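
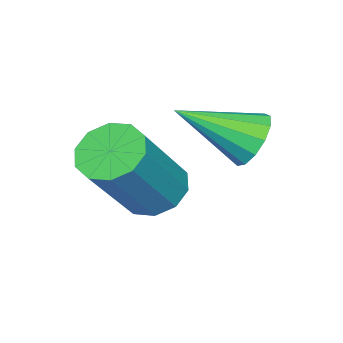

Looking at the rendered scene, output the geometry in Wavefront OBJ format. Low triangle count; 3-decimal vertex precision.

v -2.174 1.406 -2.934
v -1.816 0.953 -3.254
v -0.689 0.821 -1.806
v -1.046 1.274 -1.486
v -1.662 1.32 -3.341
v -0.534 1.188 -1.893
v -1.702 1.72 -3.273
v -0.575 1.588 -1.825
v -1.923 2 -3.075
v -0.795 1.868 -1.627
v -2.24 2.053 -2.823
v -1.112 1.921 -1.376
v -2.531 1.859 -2.614
v -1.404 1.727 -1.166
v -2.686 1.492 -2.527
v -1.558 1.36 -1.079
v -2.645 1.092 -2.595
v -1.518 0.96 -1.147
v -2.425 0.812 -2.793
v -1.297 0.68 -1.345
v -2.108 0.759 -3.044
v -0.98 0.627 -1.597
v -2.737 2.998 -1.546
v -2.386 2.907 -2.025
v -2.023 1.902 -0.814
v -2.229 3.138 -1.833
v -2.233 3.324 -1.551
v -2.398 3.406 -1.267
v -2.67 3.359 -1.072
v -2.963 3.198 -1.028
v -3.185 2.973 -1.148
v -3.265 2.756 -1.395
v -3.177 2.616 -1.69
v -2.95 2.597 -1.939
v -2.655 2.706 -2.064
f 2 1 5
f 2 5 3
f 3 5 6
f 3 6 4
f 5 1 7
f 5 7 6
f 6 7 8
f 6 8 4
f 7 1 9
f 7 9 8
f 8 9 10
f 8 10 4
f 9 1 11
f 9 11 10
f 10 11 12
f 10 12 4
f 11 1 13
f 11 13 12
f 12 13 14
f 12 14 4
f 13 1 15
f 13 15 14
f 14 15 16
f 14 16 4
f 15 1 17
f 15 17 16
f 16 17 18
f 16 18 4
f 17 1 19
f 17 19 18
f 18 19 20
f 18 20 4
f 19 1 21
f 19 21 20
f 20 21 22
f 20 22 4
f 21 1 2
f 21 2 22
f 22 2 3
f 22 3 4
f 24 23 26
f 24 26 25
f 26 23 27
f 26 27 25
f 27 23 28
f 27 28 25
f 28 23 29
f 28 29 25
f 29 23 30
f 29 30 25
f 30 23 31
f 30 31 25
f 31 23 32
f 31 32 25
f 32 23 33
f 32 33 25
f 33 23 34
f 33 34 25
f 34 23 35
f 34 35 25
f 35 23 24
f 35 24 25



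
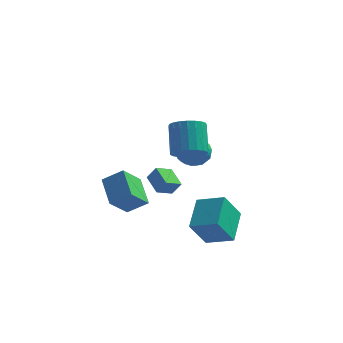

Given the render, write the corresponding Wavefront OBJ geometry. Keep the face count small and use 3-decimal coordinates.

v -0.438 4.087 -0.059
v 0.199 4.338 0.683
v 0.721 3.162 -0.743
v 1.358 3.413 -0.001
v 0.564 2.822 0.195
v -0.153 3.394 0.617
v 1.073 4.106 -0.677
v 0.356 4.678 -0.255
v 1.133 4.35 0.3
v 0.818 3.556 0.839
v 0.102 3.944 -0.899
v -0.213 3.15 -0.36
v -0.222 4.294 0.372
v 1.142 3.206 -0.432
v 0.674 2.859 -0.317
v 1.049 3.007 0.119
v -0.428 3.739 0.334
v -0.054 3.886 0.769
v 0.161 2.996 0.483
v 0.974 3.614 -0.829
v 1.348 3.761 -0.394
v -0.129 4.493 -0.179
v 0.246 4.641 0.257
v 0.759 4.504 -0.543
v 0.702 4.448 0.583
v 1.384 3.904 0.181
v 1.216 4.312 -0.216
v 0.795 4.648 0.032
v 0.517 3.982 0.9
v 1.199 3.438 0.498
v 0.731 3.091 0.613
v 0.31 3.427 0.862
v 1.066 3.989 0.675
v -0.279 4.062 -0.558
v 0.403 3.518 -0.96
v 0.61 4.073 -0.922
v 0.189 4.409 -0.673
v -0.464 3.596 -0.241
v 0.218 3.052 -0.643
v 0.125 2.852 -0.092
v -0.296 3.188 0.156
v -0.146 3.511 -0.735
v 1.611 -0.642 1.978
v 2.411 -0.884 2.408
v 1.97 0.22 3.851
v 1.169 0.462 3.422
v 2.521 -0.571 2.202
v 2.08 0.533 3.645
v 2.473 -0.27 1.957
v 2.032 0.834 3.401
v 2.277 -0.033 1.716
v 1.836 1.071 3.159
v 1.965 0.098 1.52
v 1.524 1.202 2.964
v 1.592 0.101 1.404
v 1.151 1.206 2.847
v 1.222 -0.024 1.386
v 0.781 1.081 2.83
v 0.92 -0.256 1.472
v 0.479 0.849 2.915
v 0.736 -0.555 1.644
v 0.295 0.55 3.087
v 0.704 -0.869 1.875
v 0.263 0.236 3.318
v 0.829 -1.144 2.123
v 0.388 -0.039 3.566
v 1.088 -1.332 2.347
v 0.647 -0.227 3.79
v 1.439 -1.401 2.506
v 0.997 -0.296 3.949
v 1.818 -1.338 2.575
v 1.377 -0.234 4.018
v 2.162 -1.156 2.54
v 1.721 -0.051 3.983
v 0.272 0.754 -1.675
v -0.285 -0.015 -1.301
v -0.53 1.595 -1.138
v -1.087 0.826 -0.765
v 0.767 0.754 -0.935
v 0.21 -0.015 -0.562
v -0.035 1.595 -0.399
v -0.592 0.826 -0.025
v 3.228 -1.15 -2.411
v 3.06 0.607 -1.429
v 1.734 -1.016 -2.906
v 1.566 0.741 -1.923
v 3.814 -0.241 -3.937
v 3.646 1.516 -2.954
v 2.32 -0.107 -4.431
v 2.152 1.65 -3.449
v -3.425 0.617 -1.195
v -2.346 0.829 -0.466
v -2.905 1.76 -2.296
v -1.826 1.972 -1.567
v -2.534 -0.692 -2.133
v -1.455 -0.48 -1.404
v -2.014 0.451 -3.234
v -0.935 0.663 -2.505
f 1 38 17
f 38 12 41
f 17 41 6
f 38 41 17
f 1 17 13
f 17 6 18
f 13 18 2
f 17 18 13
f 1 13 22
f 13 2 23
f 22 23 8
f 13 23 22
f 1 22 34
f 22 8 37
f 34 37 11
f 22 37 34
f 1 34 38
f 34 11 42
f 38 42 12
f 34 42 38
f 2 18 29
f 18 6 32
f 29 32 10
f 18 32 29
f 6 41 19
f 41 12 40
f 19 40 5
f 41 40 19
f 12 42 39
f 42 11 35
f 39 35 3
f 42 35 39
f 11 37 36
f 37 8 24
f 36 24 7
f 37 24 36
f 8 23 28
f 23 2 25
f 28 25 9
f 23 25 28
f 4 30 16
f 30 10 31
f 16 31 5
f 30 31 16
f 4 16 14
f 16 5 15
f 14 15 3
f 16 15 14
f 4 14 21
f 14 3 20
f 21 20 7
f 14 20 21
f 4 21 26
f 21 7 27
f 26 27 9
f 21 27 26
f 4 26 30
f 26 9 33
f 30 33 10
f 26 33 30
f 5 31 19
f 31 10 32
f 19 32 6
f 31 32 19
f 3 15 39
f 15 5 40
f 39 40 12
f 15 40 39
f 7 20 36
f 20 3 35
f 36 35 11
f 20 35 36
f 9 27 28
f 27 7 24
f 28 24 8
f 27 24 28
f 10 33 29
f 33 9 25
f 29 25 2
f 33 25 29
f 44 43 47
f 44 47 45
f 45 47 48
f 45 48 46
f 47 43 49
f 47 49 48
f 48 49 50
f 48 50 46
f 49 43 51
f 49 51 50
f 50 51 52
f 50 52 46
f 51 43 53
f 51 53 52
f 52 53 54
f 52 54 46
f 53 43 55
f 53 55 54
f 54 55 56
f 54 56 46
f 55 43 57
f 55 57 56
f 56 57 58
f 56 58 46
f 57 43 59
f 57 59 58
f 58 59 60
f 58 60 46
f 59 43 61
f 59 61 60
f 60 61 62
f 60 62 46
f 61 43 63
f 61 63 62
f 62 63 64
f 62 64 46
f 63 43 65
f 63 65 64
f 64 65 66
f 64 66 46
f 65 43 67
f 65 67 66
f 66 67 68
f 66 68 46
f 67 43 69
f 67 69 68
f 68 69 70
f 68 70 46
f 69 43 71
f 69 71 70
f 70 71 72
f 70 72 46
f 71 43 73
f 71 73 72
f 72 73 74
f 72 74 46
f 73 43 44
f 73 44 74
f 74 44 45
f 74 45 46
f 76 78 75
f 79 76 75
f 75 78 77
f 77 79 75
f 76 82 78
f 80 76 79
f 80 82 76
f 78 82 77
f 81 79 77
f 77 82 81
f 81 80 79
f 82 80 81
f 84 86 83
f 87 84 83
f 83 86 85
f 85 87 83
f 84 90 86
f 88 84 87
f 88 90 84
f 86 90 85
f 89 87 85
f 85 90 89
f 89 88 87
f 90 88 89
f 92 94 91
f 95 92 91
f 91 94 93
f 93 95 91
f 92 98 94
f 96 92 95
f 96 98 92
f 94 98 93
f 97 95 93
f 93 98 97
f 97 96 95
f 98 96 97



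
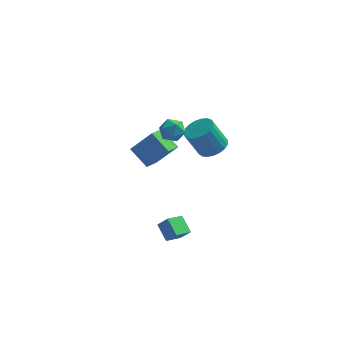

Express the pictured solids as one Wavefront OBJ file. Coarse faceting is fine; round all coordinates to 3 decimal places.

v -0.504 1.627 1.064
v 0.277 1.451 1.452
v -0.495 1.356 2.964
v -1.276 1.533 2.576
v 0.265 1.821 1.469
v -0.507 1.726 2.981
v 0.119 2.157 1.416
v -0.653 2.062 2.927
v -0.134 2.401 1.302
v -0.906 2.306 2.813
v -0.451 2.512 1.147
v -1.223 2.417 2.658
v -0.778 2.47 0.977
v -1.55 2.375 2.489
v -1.057 2.282 0.823
v -1.829 2.187 2.335
v -1.24 1.981 0.71
v -2.012 1.886 2.222
v -1.296 1.619 0.659
v -2.068 1.524 2.171
v -1.216 1.258 0.678
v -1.988 1.163 2.189
v -1.012 0.961 0.763
v -1.784 0.867 2.275
v -0.72 0.78 0.901
v -1.492 0.685 2.412
v -0.391 0.745 1.066
v -1.163 0.65 2.578
v -0.082 0.862 1.232
v -0.854 0.767 2.744
v 0.155 1.112 1.368
v -0.617 1.017 2.88
v -3.204 0.301 3.442
v -2.776 0.442 4.076
v -2.204 -0.222 2.884
v -1.776 -0.081 3.518
v -2.344 -0.613 3.542
v -2.962 -0.289 3.887
v -2.018 0.509 3.073
v -2.636 0.833 3.418
v -2.043 0.571 3.848
v -2.244 -0.123 4.138
v -2.736 0.343 2.822
v -2.937 -0.351 3.112
v -3.188 -0.741 -3.767
v -2.632 -0.874 -3.085
v -2.51 0.056 -4.165
v -1.954 -0.077 -3.483
v -2.626 -1.523 -4.377
v -2.07 -1.656 -3.695
v -1.948 -0.726 -4.775
v -1.392 -0.859 -4.093
v -4.099 1.841 -1.207
v -5.092 2.577 -0.411
v -3.702 2.834 -1.63
v -4.694 3.57 -0.833
v -2.926 1.95 0.153
v -3.918 2.686 0.95
v -2.528 2.943 -0.269
v -3.521 3.679 0.527
f 2 1 5
f 2 5 3
f 3 5 6
f 3 6 4
f 5 1 7
f 5 7 6
f 6 7 8
f 6 8 4
f 7 1 9
f 7 9 8
f 8 9 10
f 8 10 4
f 9 1 11
f 9 11 10
f 10 11 12
f 10 12 4
f 11 1 13
f 11 13 12
f 12 13 14
f 12 14 4
f 13 1 15
f 13 15 14
f 14 15 16
f 14 16 4
f 15 1 17
f 15 17 16
f 16 17 18
f 16 18 4
f 17 1 19
f 17 19 18
f 18 19 20
f 18 20 4
f 19 1 21
f 19 21 20
f 20 21 22
f 20 22 4
f 21 1 23
f 21 23 22
f 22 23 24
f 22 24 4
f 23 1 25
f 23 25 24
f 24 25 26
f 24 26 4
f 25 1 27
f 25 27 26
f 26 27 28
f 26 28 4
f 27 1 29
f 27 29 28
f 28 29 30
f 28 30 4
f 29 1 31
f 29 31 30
f 30 31 32
f 30 32 4
f 31 1 2
f 31 2 32
f 32 2 3
f 32 3 4
f 33 44 38
f 33 38 34
f 33 34 40
f 33 40 43
f 33 43 44
f 34 38 42
f 38 44 37
f 44 43 35
f 43 40 39
f 40 34 41
f 36 42 37
f 36 37 35
f 36 35 39
f 36 39 41
f 36 41 42
f 37 42 38
f 35 37 44
f 39 35 43
f 41 39 40
f 42 41 34
f 46 48 45
f 49 46 45
f 45 48 47
f 47 49 45
f 46 52 48
f 50 46 49
f 50 52 46
f 48 52 47
f 51 49 47
f 47 52 51
f 51 50 49
f 52 50 51
f 54 56 53
f 57 54 53
f 53 56 55
f 55 57 53
f 54 60 56
f 58 54 57
f 58 60 54
f 56 60 55
f 59 57 55
f 55 60 59
f 59 58 57
f 60 58 59



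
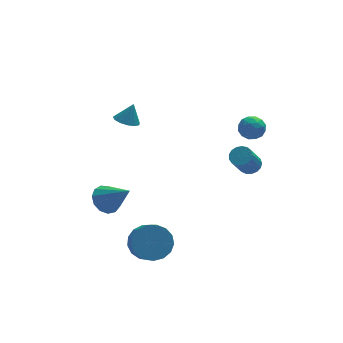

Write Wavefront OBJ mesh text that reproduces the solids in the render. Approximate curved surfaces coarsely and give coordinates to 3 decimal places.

v 2.349 -0.816 3.02
v 3 -0.549 2.988
v 2.78 -1.871 2.992
v 3.431 -1.604 2.96
v 3.052 -1.539 3.551
v 2.786 -0.887 3.568
v 2.994 -1.533 2.412
v 2.728 -0.881 2.429
v 3.399 -0.992 2.613
v 3.435 -0.996 3.316
v 2.345 -1.424 2.664
v 2.381 -1.428 3.367
v 2.637 -0.59 3.006
v 3.143 -1.83 2.974
v 2.921 -1.792 3.321
v 3.303 -1.635 3.302
v 2.511 -0.789 3.347
v 2.893 -0.632 3.328
v 2.924 -1.213 3.659
v 2.887 -1.788 2.652
v 3.269 -1.631 2.633
v 2.477 -0.785 2.678
v 2.859 -0.628 2.659
v 2.856 -1.207 2.321
v 3.254 -0.694 2.767
v 3.507 -1.314 2.751
v 3.25 -1.272 2.429
v 3.094 -0.889 2.439
v 3.275 -0.696 3.18
v 3.528 -1.316 3.164
v 3.305 -1.277 3.511
v 3.149 -0.894 3.521
v 3.509 -0.956 2.96
v 2.252 -1.104 2.816
v 2.505 -1.724 2.8
v 2.631 -1.526 2.459
v 2.475 -1.143 2.469
v 2.273 -1.106 3.229
v 2.526 -1.726 3.213
v 2.686 -1.531 3.541
v 2.53 -1.148 3.551
v 2.271 -1.464 3.02
v 3.014 -0.652 -0.067
v 3.409 -0.386 0.281
v 2.761 -0.963 1.456
v 2.366 -1.228 1.107
v 3.201 -0.197 0.259
v 2.552 -0.774 1.433
v 2.949 -0.112 0.162
v 2.301 -0.689 1.336
v 2.713 -0.151 0.013
v 2.065 -0.727 1.187
v 2.546 -0.304 -0.155
v 1.897 -0.881 1.019
v 2.486 -0.537 -0.303
v 1.837 -1.114 0.871
v 2.547 -0.797 -0.396
v 1.898 -1.373 0.778
v 2.715 -1.023 -0.415
v 2.066 -1.599 0.76
v 2.951 -1.164 -0.353
v 2.303 -1.74 0.821
v 3.203 -1.188 -0.226
v 2.554 -1.764 0.948
v 3.411 -1.089 -0.063
v 2.762 -1.665 1.111
v 3.528 -0.89 0.1
v 2.879 -1.466 1.274
v 3.527 -0.636 0.224
v 2.879 -1.213 1.398
v -2.324 -2.193 -3.529
v -1.349 -2.024 -3.326
v -1.341 -2.877 -2.648
v -2.316 -3.047 -2.851
v -1.583 -1.762 -2.994
v -1.576 -2.616 -2.316
v -1.987 -1.599 -2.785
v -1.98 -2.453 -2.107
v -2.468 -1.572 -2.746
v -2.461 -2.426 -2.068
v -2.916 -1.688 -2.886
v -2.909 -2.541 -2.208
v -3.228 -1.919 -3.174
v -3.221 -2.772 -2.496
v -3.333 -2.213 -3.543
v -3.326 -3.066 -2.865
v -3.207 -2.502 -3.909
v -3.2 -3.356 -3.231
v -2.878 -2.721 -4.188
v -2.871 -3.575 -3.51
v -2.423 -2.819 -4.316
v -2.415 -3.672 -3.638
v -1.944 -2.773 -4.263
v -1.937 -3.627 -3.586
v -1.553 -2.595 -4.043
v -1.545 -3.448 -3.365
v -1.338 -2.324 -3.705
v -1.33 -3.178 -3.027
v -2.033 3.59 1
v -1.491 3.191 0.847
v -1.627 3.75 2.02
v -1.39 3.553 0.75
v -1.493 3.928 0.733
v -1.768 4.195 0.8
v -2.126 4.27 0.93
v -2.455 4.13 1.083
v -2.65 3.818 1.209
v -2.649 3.434 1.269
v -2.452 3.099 1.243
v -2.122 2.921 1.14
v -1.764 2.955 0.992
v -3.538 1.499 -3.056
v -2.791 1.791 -3.367
v -2.602 0.461 -1.784
v -2.924 2.1 -3.018
v -3.251 2.218 -2.681
v -3.67 2.107 -2.463
v -4.047 1.804 -2.433
v -4.262 1.404 -2.602
v -4.247 1.034 -2.914
v -4.007 0.811 -3.272
v -3.619 0.807 -3.561
v -3.204 1.023 -3.69
v -2.896 1.39 -3.618
f 1 38 17
f 38 12 41
f 17 41 6
f 38 41 17
f 1 17 13
f 17 6 18
f 13 18 2
f 17 18 13
f 1 13 22
f 13 2 23
f 22 23 8
f 13 23 22
f 1 22 34
f 22 8 37
f 34 37 11
f 22 37 34
f 1 34 38
f 34 11 42
f 38 42 12
f 34 42 38
f 2 18 29
f 18 6 32
f 29 32 10
f 18 32 29
f 6 41 19
f 41 12 40
f 19 40 5
f 41 40 19
f 12 42 39
f 42 11 35
f 39 35 3
f 42 35 39
f 11 37 36
f 37 8 24
f 36 24 7
f 37 24 36
f 8 23 28
f 23 2 25
f 28 25 9
f 23 25 28
f 4 30 16
f 30 10 31
f 16 31 5
f 30 31 16
f 4 16 14
f 16 5 15
f 14 15 3
f 16 15 14
f 4 14 21
f 14 3 20
f 21 20 7
f 14 20 21
f 4 21 26
f 21 7 27
f 26 27 9
f 21 27 26
f 4 26 30
f 26 9 33
f 30 33 10
f 26 33 30
f 5 31 19
f 31 10 32
f 19 32 6
f 31 32 19
f 3 15 39
f 15 5 40
f 39 40 12
f 15 40 39
f 7 20 36
f 20 3 35
f 36 35 11
f 20 35 36
f 9 27 28
f 27 7 24
f 28 24 8
f 27 24 28
f 10 33 29
f 33 9 25
f 29 25 2
f 33 25 29
f 44 43 47
f 44 47 45
f 45 47 48
f 45 48 46
f 47 43 49
f 47 49 48
f 48 49 50
f 48 50 46
f 49 43 51
f 49 51 50
f 50 51 52
f 50 52 46
f 51 43 53
f 51 53 52
f 52 53 54
f 52 54 46
f 53 43 55
f 53 55 54
f 54 55 56
f 54 56 46
f 55 43 57
f 55 57 56
f 56 57 58
f 56 58 46
f 57 43 59
f 57 59 58
f 58 59 60
f 58 60 46
f 59 43 61
f 59 61 60
f 60 61 62
f 60 62 46
f 61 43 63
f 61 63 62
f 62 63 64
f 62 64 46
f 63 43 65
f 63 65 64
f 64 65 66
f 64 66 46
f 65 43 67
f 65 67 66
f 66 67 68
f 66 68 46
f 67 43 69
f 67 69 68
f 68 69 70
f 68 70 46
f 69 43 44
f 69 44 70
f 70 44 45
f 70 45 46
f 72 71 75
f 72 75 73
f 73 75 76
f 73 76 74
f 75 71 77
f 75 77 76
f 76 77 78
f 76 78 74
f 77 71 79
f 77 79 78
f 78 79 80
f 78 80 74
f 79 71 81
f 79 81 80
f 80 81 82
f 80 82 74
f 81 71 83
f 81 83 82
f 82 83 84
f 82 84 74
f 83 71 85
f 83 85 84
f 84 85 86
f 84 86 74
f 85 71 87
f 85 87 86
f 86 87 88
f 86 88 74
f 87 71 89
f 87 89 88
f 88 89 90
f 88 90 74
f 89 71 91
f 89 91 90
f 90 91 92
f 90 92 74
f 91 71 93
f 91 93 92
f 92 93 94
f 92 94 74
f 93 71 95
f 93 95 94
f 94 95 96
f 94 96 74
f 95 71 97
f 95 97 96
f 96 97 98
f 96 98 74
f 97 71 72
f 97 72 98
f 98 72 73
f 98 73 74
f 100 99 102
f 100 102 101
f 102 99 103
f 102 103 101
f 103 99 104
f 103 104 101
f 104 99 105
f 104 105 101
f 105 99 106
f 105 106 101
f 106 99 107
f 106 107 101
f 107 99 108
f 107 108 101
f 108 99 109
f 108 109 101
f 109 99 110
f 109 110 101
f 110 99 111
f 110 111 101
f 111 99 100
f 111 100 101
f 113 112 115
f 113 115 114
f 115 112 116
f 115 116 114
f 116 112 117
f 116 117 114
f 117 112 118
f 117 118 114
f 118 112 119
f 118 119 114
f 119 112 120
f 119 120 114
f 120 112 121
f 120 121 114
f 121 112 122
f 121 122 114
f 122 112 123
f 122 123 114
f 123 112 124
f 123 124 114
f 124 112 113
f 124 113 114



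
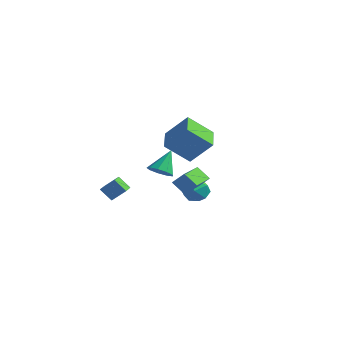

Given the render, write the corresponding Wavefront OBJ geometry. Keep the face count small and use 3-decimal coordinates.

v -2.722 2.828 -2.159
v -3.713 1.772 -0.913
v -3.699 4.151 -1.814
v -4.689 3.095 -0.568
v -1.531 3.345 -0.772
v -2.521 2.289 0.474
v -2.507 4.668 -0.427
v -3.498 3.612 0.819
v 0.408 -3.76 -0.018
v 0.866 -3.297 -0.37
v 0.372 -2.8 1.198
v 0.386 -3.179 -0.477
v -0.085 -3.333 -0.369
v -0.324 -3.686 -0.097
v -0.222 -4.074 0.211
v 0.176 -4.315 0.413
v 0.681 -4.296 0.412
v 1.059 -4.026 0.21
v 1.132 -3.632 -0.098
v -3.377 -4.069 -2.162
v -2.828 -3.541 -1.514
v -4.172 -2.761 -2.554
v -3.623 -2.233 -1.907
v -2.737 -3.887 -2.853
v -2.188 -3.359 -2.206
v -3.532 -2.579 -3.246
v -2.983 -2.051 -2.598
v -1.644 1.077 -2.91
v -0.928 1.596 -2.722
v -0.812 0.244 -3.778
v -0.096 0.763 -3.59
v -0.451 0.232 -2.95
v -0.965 0.747 -2.413
v -0.775 1.093 -4.087
v -1.289 1.608 -3.55
v -0.391 1.606 -3.449
v -0.19 1.074 -2.746
v -1.55 0.766 -3.754
v -1.349 0.234 -3.051
v 0.813 -2.254 -1.996
v 0.094 -2.378 -1.312
v 0.299 -0.458 -2.212
v -0.42 -0.582 -1.528
v 1.42 -1.998 -1.312
v 0.701 -2.122 -0.628
v 0.906 -0.202 -1.528
v 0.187 -0.326 -0.844
f 2 4 1
f 5 2 1
f 1 4 3
f 3 5 1
f 2 8 4
f 6 2 5
f 6 8 2
f 4 8 3
f 7 5 3
f 3 8 7
f 7 6 5
f 8 6 7
f 10 9 12
f 10 12 11
f 12 9 13
f 12 13 11
f 13 9 14
f 13 14 11
f 14 9 15
f 14 15 11
f 15 9 16
f 15 16 11
f 16 9 17
f 16 17 11
f 17 9 18
f 17 18 11
f 18 9 19
f 18 19 11
f 19 9 10
f 19 10 11
f 21 23 20
f 24 21 20
f 20 23 22
f 22 24 20
f 21 27 23
f 25 21 24
f 25 27 21
f 23 27 22
f 26 24 22
f 22 27 26
f 26 25 24
f 27 25 26
f 28 39 33
f 28 33 29
f 28 29 35
f 28 35 38
f 28 38 39
f 29 33 37
f 33 39 32
f 39 38 30
f 38 35 34
f 35 29 36
f 31 37 32
f 31 32 30
f 31 30 34
f 31 34 36
f 31 36 37
f 32 37 33
f 30 32 39
f 34 30 38
f 36 34 35
f 37 36 29
f 41 43 40
f 44 41 40
f 40 43 42
f 42 44 40
f 41 47 43
f 45 41 44
f 45 47 41
f 43 47 42
f 46 44 42
f 42 47 46
f 46 45 44
f 47 45 46



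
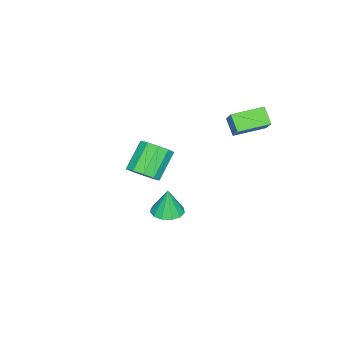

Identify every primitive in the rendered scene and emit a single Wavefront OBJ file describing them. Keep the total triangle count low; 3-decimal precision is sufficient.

v -2.63 -2.747 -1.819
v -2.167 -3.516 -1.275
v -3.627 -3.363 0.184
v -4.09 -2.593 -0.361
v -1.913 -2.951 -1.08
v -3.373 -2.798 0.379
v -1.933 -2.309 -1.168
v -3.393 -2.155 0.291
v -2.219 -1.833 -1.504
v -3.679 -1.68 -0.045
v -2.662 -1.707 -1.961
v -4.122 -1.553 -0.502
v -3.093 -1.977 -2.364
v -4.553 -1.824 -0.905
v -3.347 -2.542 -2.559
v -4.807 -2.389 -1.1
v -3.327 -3.185 -2.471
v -4.787 -3.031 -1.012
v -3.041 -3.66 -2.135
v -4.501 -3.507 -0.676
v -2.598 -3.787 -1.678
v -4.058 -3.633 -0.219
v 2.993 1.7 0.56
v 3.483 0.945 0.571
v 2.987 1.72 2.18
v 3.813 1.33 0.567
v 3.883 1.832 0.561
v 3.67 2.293 0.555
v 3.242 2.565 0.55
v 2.735 2.562 0.549
v 2.31 2.286 0.551
v 2.101 1.824 0.556
v 2.176 1.322 0.562
v 2.509 0.941 0.568
v 2.997 0.8 0.571
v -3.756 1.786 3.566
v -2.754 2.525 4.753
v -5.049 3.143 3.814
v -4.046 3.881 5.001
v -3.234 2.439 2.719
v -2.231 3.177 3.906
v -4.526 3.795 2.967
v -3.524 4.534 4.154
f 2 1 5
f 2 5 3
f 3 5 6
f 3 6 4
f 5 1 7
f 5 7 6
f 6 7 8
f 6 8 4
f 7 1 9
f 7 9 8
f 8 9 10
f 8 10 4
f 9 1 11
f 9 11 10
f 10 11 12
f 10 12 4
f 11 1 13
f 11 13 12
f 12 13 14
f 12 14 4
f 13 1 15
f 13 15 14
f 14 15 16
f 14 16 4
f 15 1 17
f 15 17 16
f 16 17 18
f 16 18 4
f 17 1 19
f 17 19 18
f 18 19 20
f 18 20 4
f 19 1 21
f 19 21 20
f 20 21 22
f 20 22 4
f 21 1 2
f 21 2 22
f 22 2 3
f 22 3 4
f 24 23 26
f 24 26 25
f 26 23 27
f 26 27 25
f 27 23 28
f 27 28 25
f 28 23 29
f 28 29 25
f 29 23 30
f 29 30 25
f 30 23 31
f 30 31 25
f 31 23 32
f 31 32 25
f 32 23 33
f 32 33 25
f 33 23 34
f 33 34 25
f 34 23 35
f 34 35 25
f 35 23 24
f 35 24 25
f 37 39 36
f 40 37 36
f 36 39 38
f 38 40 36
f 37 43 39
f 41 37 40
f 41 43 37
f 39 43 38
f 42 40 38
f 38 43 42
f 42 41 40
f 43 41 42



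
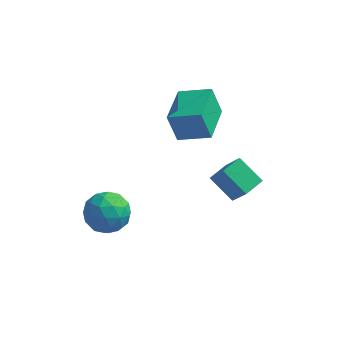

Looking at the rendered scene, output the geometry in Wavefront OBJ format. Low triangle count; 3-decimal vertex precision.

v -1.655 2.608 -0.134
v -2.102 2.708 1.147
v -1.658 4.453 -0.279
v -2.105 4.552 1.002
v -0.295 2.648 0.338
v -0.742 2.747 1.619
v -0.298 4.492 0.193
v -0.745 4.592 1.474
v -4.722 0.14 -2.492
v -4.27 0.897 -2.984
v -3.43 -0.817 -2.776
v -2.978 -0.06 -3.268
v -3.111 -0.005 -2.269
v -3.909 0.587 -2.093
v -3.791 -0.507 -3.667
v -4.589 0.085 -3.491
v -3.694 0.497 -3.71
v -3.274 0.807 -2.846
v -4.426 -0.727 -2.914
v -4.006 -0.417 -2.05
v -4.609 0.603 -2.713
v -3.091 -0.523 -3.047
v -3.169 -0.49 -2.46
v -2.903 -0.045 -2.749
v -4.397 0.421 -2.189
v -4.132 0.865 -2.478
v -3.45 0.335 -2.059
v -3.568 -0.785 -3.282
v -3.303 -0.341 -3.571
v -4.797 0.125 -3.011
v -4.531 0.57 -3.3
v -4.25 -0.255 -3.701
v -4.005 0.812 -3.429
v -3.246 0.25 -3.596
v -3.724 -0.013 -3.83
v -4.193 0.335 -3.727
v -3.758 0.995 -2.921
v -2.999 0.432 -3.088
v -3.077 0.465 -2.501
v -3.546 0.812 -2.398
v -3.42 0.76 -3.348
v -4.701 -0.352 -2.672
v -3.942 -0.915 -2.839
v -4.154 -0.732 -3.362
v -4.623 -0.385 -3.259
v -4.454 -0.17 -2.164
v -3.695 -0.732 -2.331
v -3.507 -0.255 -2.033
v -3.976 0.093 -1.93
v -4.28 -0.68 -2.412
v 0.62 2.575 -3.667
v -0.429 3.066 -2.917
v 1.098 3.397 -3.536
v 0.049 3.888 -2.786
v 1.291 1.972 -2.334
v 0.242 2.463 -1.584
v 1.769 2.794 -2.203
v 0.72 3.285 -1.453
f 2 4 1
f 5 2 1
f 1 4 3
f 3 5 1
f 2 8 4
f 6 2 5
f 6 8 2
f 4 8 3
f 7 5 3
f 3 8 7
f 7 6 5
f 8 6 7
f 9 46 25
f 46 20 49
f 25 49 14
f 46 49 25
f 9 25 21
f 25 14 26
f 21 26 10
f 25 26 21
f 9 21 30
f 21 10 31
f 30 31 16
f 21 31 30
f 9 30 42
f 30 16 45
f 42 45 19
f 30 45 42
f 9 42 46
f 42 19 50
f 46 50 20
f 42 50 46
f 10 26 37
f 26 14 40
f 37 40 18
f 26 40 37
f 14 49 27
f 49 20 48
f 27 48 13
f 49 48 27
f 20 50 47
f 50 19 43
f 47 43 11
f 50 43 47
f 19 45 44
f 45 16 32
f 44 32 15
f 45 32 44
f 16 31 36
f 31 10 33
f 36 33 17
f 31 33 36
f 12 38 24
f 38 18 39
f 24 39 13
f 38 39 24
f 12 24 22
f 24 13 23
f 22 23 11
f 24 23 22
f 12 22 29
f 22 11 28
f 29 28 15
f 22 28 29
f 12 29 34
f 29 15 35
f 34 35 17
f 29 35 34
f 12 34 38
f 34 17 41
f 38 41 18
f 34 41 38
f 13 39 27
f 39 18 40
f 27 40 14
f 39 40 27
f 11 23 47
f 23 13 48
f 47 48 20
f 23 48 47
f 15 28 44
f 28 11 43
f 44 43 19
f 28 43 44
f 17 35 36
f 35 15 32
f 36 32 16
f 35 32 36
f 18 41 37
f 41 17 33
f 37 33 10
f 41 33 37
f 52 54 51
f 55 52 51
f 51 54 53
f 53 55 51
f 52 58 54
f 56 52 55
f 56 58 52
f 54 58 53
f 57 55 53
f 53 58 57
f 57 56 55
f 58 56 57



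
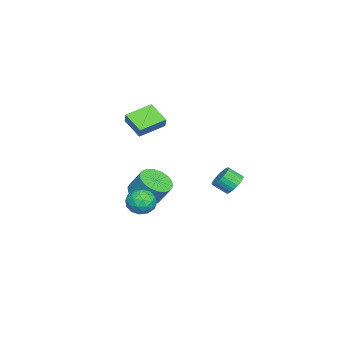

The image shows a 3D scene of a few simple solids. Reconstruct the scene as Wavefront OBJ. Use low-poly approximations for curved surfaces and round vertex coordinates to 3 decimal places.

v -0.221 -1.582 -1.552
v 0.48 -2.269 -1.239
v 0.701 -1.486 -0.015
v 0.001 -0.798 -0.328
v 0.731 -1.968 -1.477
v 0.952 -1.185 -0.252
v 0.794 -1.591 -1.729
v 1.015 -0.808 -0.505
v 0.656 -1.212 -1.947
v 0.877 -0.429 -0.723
v 0.344 -0.906 -2.086
v 0.565 -0.123 -0.862
v -0.079 -0.734 -2.12
v 0.142 0.049 -0.896
v -0.531 -0.73 -2.041
v -0.31 0.053 -0.817
v -0.921 -0.894 -1.865
v -0.7 -0.111 -0.641
v -1.172 -1.195 -1.628
v -0.951 -0.412 -0.403
v -1.235 -1.572 -1.375
v -1.014 -0.789 -0.151
v -1.097 -1.951 -1.157
v -0.876 -1.168 0.067
v -0.785 -2.257 -1.018
v -0.564 -1.474 0.206
v -0.362 -2.429 -0.984
v -0.141 -1.646 0.24
v 0.09 -2.433 -1.063
v 0.311 -1.65 0.161
v 0.363 3.729 0.118
v 0.975 3.531 -0.248
v 1.089 2.732 0.376
v 0.477 2.931 0.742
v 1.085 3.705 -0.045
v 1.198 2.906 0.579
v 1.084 3.882 0.182
v 1.198 3.084 0.807
v 0.974 4.037 0.4
v 1.088 3.238 1.024
v 0.771 4.144 0.575
v 0.885 3.346 1.199
v 0.506 4.189 0.68
v 0.62 3.39 1.304
v 0.219 4.163 0.7
v 0.333 3.365 1.324
v -0.046 4.072 0.631
v 0.068 3.273 1.255
v -0.249 3.928 0.484
v -0.135 3.129 1.108
v -0.358 3.754 0.281
v -0.245 2.955 0.905
v -0.358 3.576 0.053
v -0.244 2.778 0.678
v -0.248 3.422 -0.164
v -0.134 2.623 0.46
v -0.045 3.314 -0.339
v 0.069 2.516 0.285
v 0.22 3.27 -0.444
v 0.334 2.471 0.18
v 0.507 3.295 -0.464
v 0.621 2.497 0.16
v 0.772 3.387 -0.395
v 0.886 2.588 0.229
v -5.056 -2.648 2.7
v -4.61 -2.456 3.398
v -4.313 -1.56 1.924
v -3.866 -1.367 2.621
v -3.834 -3.813 2.239
v -3.387 -3.62 2.936
v -3.09 -2.724 1.462
v -2.644 -2.532 2.16
v 3.781 -0.632 -1.048
v 4.039 -1.071 -0.301
v 2.521 -0.269 -0.399
v 2.779 -0.708 0.348
v 3.199 0.055 0.105
v 3.977 -0.169 -0.297
v 2.583 -1.171 -0.403
v 3.361 -1.395 -0.805
v 3.299 -1.404 0.097
v 3.679 -0.646 0.411
v 2.881 -0.694 -1.111
v 3.261 0.064 -0.797
v 4.02 -0.884 -0.732
v 2.54 -0.456 0.032
v 2.786 -0.008 -0.111
v 2.938 -0.266 0.328
v 3.984 -0.353 -0.729
v 4.136 -0.612 -0.29
v 3.642 0.051 -0.051
v 2.424 -0.728 -0.41
v 2.576 -0.987 0.029
v 3.622 -1.074 -1.028
v 3.774 -1.332 -0.589
v 2.918 -1.391 -0.649
v 3.737 -1.338 -0.058
v 2.997 -1.124 0.323
v 2.881 -1.396 -0.118
v 3.339 -1.528 -0.354
v 3.961 -0.892 0.126
v 3.22 -0.679 0.508
v 3.467 -0.23 0.365
v 3.924 -0.362 0.129
v 3.526 -1.088 0.36
v 3.34 -0.661 -1.208
v 2.599 -0.448 -0.826
v 2.636 -0.978 -0.829
v 3.093 -1.11 -1.065
v 3.563 -0.216 -1.023
v 2.823 -0.002 -0.642
v 3.221 0.188 -0.346
v 3.679 0.056 -0.582
v 3.034 -0.252 -1.06
f 2 1 5
f 2 5 3
f 3 5 6
f 3 6 4
f 5 1 7
f 5 7 6
f 6 7 8
f 6 8 4
f 7 1 9
f 7 9 8
f 8 9 10
f 8 10 4
f 9 1 11
f 9 11 10
f 10 11 12
f 10 12 4
f 11 1 13
f 11 13 12
f 12 13 14
f 12 14 4
f 13 1 15
f 13 15 14
f 14 15 16
f 14 16 4
f 15 1 17
f 15 17 16
f 16 17 18
f 16 18 4
f 17 1 19
f 17 19 18
f 18 19 20
f 18 20 4
f 19 1 21
f 19 21 20
f 20 21 22
f 20 22 4
f 21 1 23
f 21 23 22
f 22 23 24
f 22 24 4
f 23 1 25
f 23 25 24
f 24 25 26
f 24 26 4
f 25 1 27
f 25 27 26
f 26 27 28
f 26 28 4
f 27 1 29
f 27 29 28
f 28 29 30
f 28 30 4
f 29 1 2
f 29 2 30
f 30 2 3
f 30 3 4
f 32 31 35
f 32 35 33
f 33 35 36
f 33 36 34
f 35 31 37
f 35 37 36
f 36 37 38
f 36 38 34
f 37 31 39
f 37 39 38
f 38 39 40
f 38 40 34
f 39 31 41
f 39 41 40
f 40 41 42
f 40 42 34
f 41 31 43
f 41 43 42
f 42 43 44
f 42 44 34
f 43 31 45
f 43 45 44
f 44 45 46
f 44 46 34
f 45 31 47
f 45 47 46
f 46 47 48
f 46 48 34
f 47 31 49
f 47 49 48
f 48 49 50
f 48 50 34
f 49 31 51
f 49 51 50
f 50 51 52
f 50 52 34
f 51 31 53
f 51 53 52
f 52 53 54
f 52 54 34
f 53 31 55
f 53 55 54
f 54 55 56
f 54 56 34
f 55 31 57
f 55 57 56
f 56 57 58
f 56 58 34
f 57 31 59
f 57 59 58
f 58 59 60
f 58 60 34
f 59 31 61
f 59 61 60
f 60 61 62
f 60 62 34
f 61 31 63
f 61 63 62
f 62 63 64
f 62 64 34
f 63 31 32
f 63 32 64
f 64 32 33
f 64 33 34
f 66 68 65
f 69 66 65
f 65 68 67
f 67 69 65
f 66 72 68
f 70 66 69
f 70 72 66
f 68 72 67
f 71 69 67
f 67 72 71
f 71 70 69
f 72 70 71
f 73 110 89
f 110 84 113
f 89 113 78
f 110 113 89
f 73 89 85
f 89 78 90
f 85 90 74
f 89 90 85
f 73 85 94
f 85 74 95
f 94 95 80
f 85 95 94
f 73 94 106
f 94 80 109
f 106 109 83
f 94 109 106
f 73 106 110
f 106 83 114
f 110 114 84
f 106 114 110
f 74 90 101
f 90 78 104
f 101 104 82
f 90 104 101
f 78 113 91
f 113 84 112
f 91 112 77
f 113 112 91
f 84 114 111
f 114 83 107
f 111 107 75
f 114 107 111
f 83 109 108
f 109 80 96
f 108 96 79
f 109 96 108
f 80 95 100
f 95 74 97
f 100 97 81
f 95 97 100
f 76 102 88
f 102 82 103
f 88 103 77
f 102 103 88
f 76 88 86
f 88 77 87
f 86 87 75
f 88 87 86
f 76 86 93
f 86 75 92
f 93 92 79
f 86 92 93
f 76 93 98
f 93 79 99
f 98 99 81
f 93 99 98
f 76 98 102
f 98 81 105
f 102 105 82
f 98 105 102
f 77 103 91
f 103 82 104
f 91 104 78
f 103 104 91
f 75 87 111
f 87 77 112
f 111 112 84
f 87 112 111
f 79 92 108
f 92 75 107
f 108 107 83
f 92 107 108
f 81 99 100
f 99 79 96
f 100 96 80
f 99 96 100
f 82 105 101
f 105 81 97
f 101 97 74
f 105 97 101



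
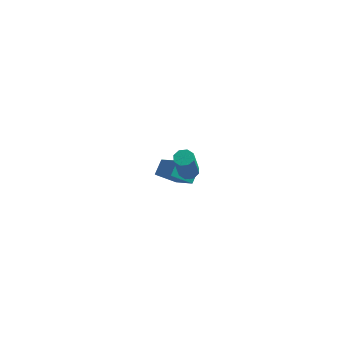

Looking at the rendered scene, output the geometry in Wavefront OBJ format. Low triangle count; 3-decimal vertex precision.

v -1.902 3.106 -4.314
v -1.748 3.945 -3.685
v -0.777 3.473 -5.08
v -0.622 4.312 -4.451
v -0.658 1.928 -3.049
v -0.503 2.767 -2.42
v 0.468 2.295 -3.815
v 0.622 3.134 -3.186
v 1.511 -2.532 1.926
v 1.942 -2.209 2.079
v 1.86 -2.925 3.826
v 1.429 -3.248 3.674
v 1.564 -2.017 2.14
v 1.482 -2.733 3.887
v 1.154 -2.127 2.076
v 1.073 -2.843 3.823
v 0.954 -2.474 1.924
v 0.872 -3.19 3.671
v 1.08 -2.855 1.774
v 0.998 -3.571 3.521
v 1.458 -3.047 1.713
v 1.376 -3.763 3.46
v 1.867 -2.937 1.777
v 1.786 -3.653 3.524
v 2.068 -2.59 1.929
v 1.986 -3.306 3.676
f 2 4 1
f 5 2 1
f 1 4 3
f 3 5 1
f 2 8 4
f 6 2 5
f 6 8 2
f 4 8 3
f 7 5 3
f 3 8 7
f 7 6 5
f 8 6 7
f 10 9 13
f 10 13 11
f 11 13 14
f 11 14 12
f 13 9 15
f 13 15 14
f 14 15 16
f 14 16 12
f 15 9 17
f 15 17 16
f 16 17 18
f 16 18 12
f 17 9 19
f 17 19 18
f 18 19 20
f 18 20 12
f 19 9 21
f 19 21 20
f 20 21 22
f 20 22 12
f 21 9 23
f 21 23 22
f 22 23 24
f 22 24 12
f 23 9 25
f 23 25 24
f 24 25 26
f 24 26 12
f 25 9 10
f 25 10 26
f 26 10 11
f 26 11 12



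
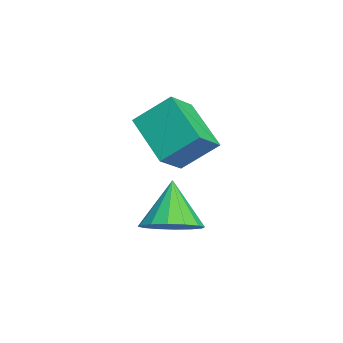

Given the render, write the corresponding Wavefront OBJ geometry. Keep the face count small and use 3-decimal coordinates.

v 0.897 -4.886 -0.63
v 0.959 -3.941 0.186
v 0.219 -4.381 -1.164
v 0.281 -3.436 -0.348
v 2.099 -4.204 -1.512
v 2.161 -3.259 -0.696
v 1.421 -3.699 -2.046
v 1.483 -2.754 -1.23
v 2.724 -3.936 -3.419
v 3.267 -4.41 -3.073
v 1.976 -3.904 -2.201
v 3.401 -4.025 -3.001
v 3.352 -3.615 -3.041
v 3.136 -3.292 -3.183
v 2.809 -3.141 -3.387
v 2.46 -3.203 -3.6
v 2.181 -3.461 -3.765
v 2.048 -3.846 -3.837
v 2.096 -4.256 -3.797
v 2.312 -4.579 -3.656
v 2.639 -4.73 -3.451
v 2.989 -4.668 -3.238
f 2 4 1
f 5 2 1
f 1 4 3
f 3 5 1
f 2 8 4
f 6 2 5
f 6 8 2
f 4 8 3
f 7 5 3
f 3 8 7
f 7 6 5
f 8 6 7
f 10 9 12
f 10 12 11
f 12 9 13
f 12 13 11
f 13 9 14
f 13 14 11
f 14 9 15
f 14 15 11
f 15 9 16
f 15 16 11
f 16 9 17
f 16 17 11
f 17 9 18
f 17 18 11
f 18 9 19
f 18 19 11
f 19 9 20
f 19 20 11
f 20 9 21
f 20 21 11
f 21 9 22
f 21 22 11
f 22 9 10
f 22 10 11



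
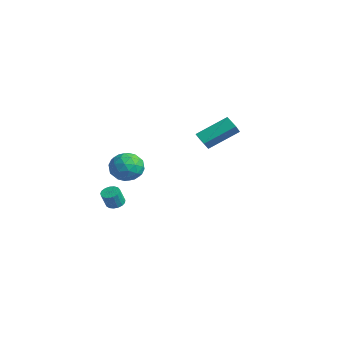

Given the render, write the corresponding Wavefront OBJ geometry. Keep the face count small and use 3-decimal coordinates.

v -0.519 -3.552 -0.466
v -0.096 -3.209 -0.384
v 0.041 -3.605 0.568
v -0.381 -3.948 0.486
v -0.305 -3.074 -0.298
v -0.168 -3.47 0.654
v -0.563 -3.048 -0.25
v -0.425 -3.444 0.702
v -0.81 -3.138 -0.252
v -0.673 -3.533 0.7
v -0.991 -3.322 -0.303
v -0.854 -3.718 0.649
v -1.063 -3.56 -0.391
v -0.926 -3.955 0.561
v -1.011 -3.795 -0.496
v -0.874 -4.191 0.456
v -0.846 -3.975 -0.595
v -0.709 -4.371 0.357
v -0.606 -4.058 -0.664
v -0.469 -4.454 0.288
v -0.346 -4.025 -0.687
v -0.209 -4.421 0.265
v -0.125 -3.884 -0.66
v 0.012 -4.279 0.292
v 0.005 -3.667 -0.589
v 0.142 -4.062 0.363
v 0.016 -3.423 -0.489
v 0.153 -3.819 0.463
v 1.456 -3.026 3.194
v 2.103 -3.505 3.803
v 1.017 -4.455 2.537
v 1.664 -4.934 3.146
v 0.837 -4.5 3.529
v 1.108 -3.616 3.935
v 2.012 -4.344 2.405
v 2.283 -3.46 2.811
v 2.446 -4.319 3.316
v 1.72 -4.416 4.01
v 1.4 -3.544 2.33
v 0.674 -3.641 3.024
v 1.818 -3.14 3.556
v 1.302 -4.82 2.784
v 0.816 -4.565 3.009
v 1.196 -4.846 3.367
v 1.233 -3.206 3.634
v 1.614 -3.487 3.992
v 0.87 -4.072 3.831
v 1.506 -4.473 2.348
v 1.887 -4.754 2.706
v 1.924 -3.114 2.973
v 2.304 -3.395 3.331
v 2.25 -3.888 2.509
v 2.4 -3.9 3.628
v 2.142 -4.74 3.241
v 2.346 -4.393 2.806
v 2.506 -3.874 3.045
v 1.973 -3.957 4.036
v 1.716 -4.797 3.65
v 1.229 -4.542 3.875
v 1.389 -4.022 4.114
v 2.175 -4.435 3.749
v 1.404 -3.163 2.69
v 1.147 -4.003 2.304
v 1.731 -3.938 2.226
v 1.891 -3.418 2.465
v 0.978 -3.22 3.099
v 0.72 -4.06 2.712
v 0.614 -4.086 3.295
v 0.774 -3.567 3.534
v 0.945 -3.525 2.591
v -1.388 2.231 2.724
v -0.943 3.988 3.826
v -0.67 2.349 2.247
v -0.225 4.105 3.349
v -0.775 1.595 3.491
v -0.33 3.351 4.593
v -0.057 1.712 3.014
v 0.388 3.469 4.116
f 2 1 5
f 2 5 3
f 3 5 6
f 3 6 4
f 5 1 7
f 5 7 6
f 6 7 8
f 6 8 4
f 7 1 9
f 7 9 8
f 8 9 10
f 8 10 4
f 9 1 11
f 9 11 10
f 10 11 12
f 10 12 4
f 11 1 13
f 11 13 12
f 12 13 14
f 12 14 4
f 13 1 15
f 13 15 14
f 14 15 16
f 14 16 4
f 15 1 17
f 15 17 16
f 16 17 18
f 16 18 4
f 17 1 19
f 17 19 18
f 18 19 20
f 18 20 4
f 19 1 21
f 19 21 20
f 20 21 22
f 20 22 4
f 21 1 23
f 21 23 22
f 22 23 24
f 22 24 4
f 23 1 25
f 23 25 24
f 24 25 26
f 24 26 4
f 25 1 27
f 25 27 26
f 26 27 28
f 26 28 4
f 27 1 2
f 27 2 28
f 28 2 3
f 28 3 4
f 29 66 45
f 66 40 69
f 45 69 34
f 66 69 45
f 29 45 41
f 45 34 46
f 41 46 30
f 45 46 41
f 29 41 50
f 41 30 51
f 50 51 36
f 41 51 50
f 29 50 62
f 50 36 65
f 62 65 39
f 50 65 62
f 29 62 66
f 62 39 70
f 66 70 40
f 62 70 66
f 30 46 57
f 46 34 60
f 57 60 38
f 46 60 57
f 34 69 47
f 69 40 68
f 47 68 33
f 69 68 47
f 40 70 67
f 70 39 63
f 67 63 31
f 70 63 67
f 39 65 64
f 65 36 52
f 64 52 35
f 65 52 64
f 36 51 56
f 51 30 53
f 56 53 37
f 51 53 56
f 32 58 44
f 58 38 59
f 44 59 33
f 58 59 44
f 32 44 42
f 44 33 43
f 42 43 31
f 44 43 42
f 32 42 49
f 42 31 48
f 49 48 35
f 42 48 49
f 32 49 54
f 49 35 55
f 54 55 37
f 49 55 54
f 32 54 58
f 54 37 61
f 58 61 38
f 54 61 58
f 33 59 47
f 59 38 60
f 47 60 34
f 59 60 47
f 31 43 67
f 43 33 68
f 67 68 40
f 43 68 67
f 35 48 64
f 48 31 63
f 64 63 39
f 48 63 64
f 37 55 56
f 55 35 52
f 56 52 36
f 55 52 56
f 38 61 57
f 61 37 53
f 57 53 30
f 61 53 57
f 72 74 71
f 75 72 71
f 71 74 73
f 73 75 71
f 72 78 74
f 76 72 75
f 76 78 72
f 74 78 73
f 77 75 73
f 73 78 77
f 77 76 75
f 78 76 77



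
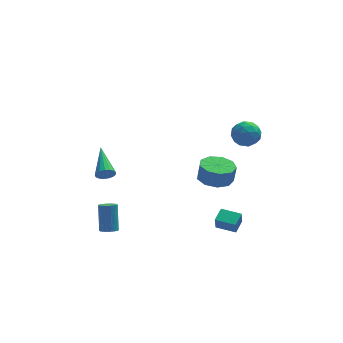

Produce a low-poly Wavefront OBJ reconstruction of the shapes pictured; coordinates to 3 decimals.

v 2.993 -1.341 -4.265
v 2.897 -1.573 -3.443
v 1.996 -0.713 -4.204
v 1.9 -0.945 -3.382
v 3.48 -0.595 -3.998
v 3.384 -0.827 -3.176
v 2.483 0.033 -3.937
v 2.387 -0.199 -3.115
v -3.803 -0.567 -3.752
v -3.46 -0.24 -3.966
v -3.373 0.613 -2.521
v -3.717 0.287 -2.308
v -3.663 -0.139 -4.013
v -3.576 0.714 -2.568
v -3.893 -0.123 -4.009
v -3.807 0.73 -2.564
v -4.106 -0.195 -3.954
v -4.02 0.658 -2.509
v -4.259 -0.34 -3.859
v -4.173 0.513 -2.414
v -4.322 -0.53 -3.743
v -4.235 0.323 -2.298
v -4.282 -0.728 -3.628
v -4.195 0.125 -2.184
v -4.147 -0.893 -3.539
v -4.06 -0.04 -2.094
v -3.944 -0.994 -3.492
v -3.857 -0.141 -2.047
v -3.713 -1.01 -3.496
v -3.627 -0.157 -2.051
v -3.5 -0.938 -3.551
v -3.414 -0.085 -2.106
v -3.347 -0.793 -3.646
v -3.261 0.06 -2.201
v -3.285 -0.603 -3.762
v -3.198 0.25 -2.317
v -3.325 -0.405 -3.876
v -3.238 0.448 -2.432
v 2.383 1.507 -1.874
v 3.304 1.945 -2.018
v 3.458 1.971 -0.949
v 2.537 1.533 -0.806
v 2.808 2.441 -1.959
v 2.962 2.468 -0.89
v 2.112 2.5 -1.86
v 2.267 2.527 -0.791
v 1.544 2.095 -1.768
v 1.698 2.121 -0.699
v 1.368 1.414 -1.726
v 1.522 1.44 -0.657
v 1.667 0.776 -1.753
v 1.821 0.803 -0.684
v 2.301 0.481 -1.837
v 2.455 0.507 -0.768
v 2.973 0.665 -1.938
v 3.127 0.692 -0.87
v 3.369 1.243 -2.01
v 3.524 1.27 -0.941
v 3.236 1.329 2.283
v 3.937 1.859 2.187
v 3.983 0.241 1.733
v 4.684 0.771 1.637
v 4.414 0.537 2.445
v 3.953 1.209 2.785
v 3.967 0.891 1.135
v 3.506 1.563 1.475
v 4.388 1.588 1.477
v 4.665 1.369 2.287
v 3.255 0.731 1.633
v 3.532 0.512 2.443
v 3.521 1.689 2.283
v 4.399 0.411 1.637
v 4.241 0.273 2.112
v 4.652 0.584 2.056
v 3.531 1.308 2.634
v 3.942 1.619 2.578
v 4.223 0.842 2.73
v 3.978 0.481 1.342
v 4.389 0.792 1.286
v 3.268 1.516 1.864
v 3.679 1.827 1.808
v 3.697 1.258 1.19
v 4.198 1.841 1.81
v 4.637 1.202 1.487
v 4.216 1.273 1.192
v 3.945 1.668 1.391
v 4.361 1.713 2.285
v 4.8 1.073 1.963
v 4.642 0.936 2.438
v 4.37 1.331 2.637
v 4.626 1.553 1.869
v 3.12 1.027 1.957
v 3.559 0.387 1.635
v 3.55 0.769 1.283
v 3.278 1.164 1.482
v 3.283 0.898 2.433
v 3.722 0.259 2.11
v 3.975 0.432 2.529
v 3.704 0.827 2.728
v 3.294 0.547 2.051
v -3.469 2.921 -1.836
v -3.256 2.709 -1.328
v -3.451 4.879 -1.024
v -3.025 2.769 -1.479
v -2.895 2.864 -1.712
v -2.898 2.972 -1.972
v -3.031 3.068 -2.202
v -3.265 3.131 -2.348
v -3.545 3.145 -2.376
v -3.808 3.108 -2.281
v -3.994 3.028 -2.083
v -4.059 2.924 -1.829
v -3.989 2.818 -1.577
v -3.8 2.737 -1.384
v -3.536 2.697 -1.294
f 2 4 1
f 5 2 1
f 1 4 3
f 3 5 1
f 2 8 4
f 6 2 5
f 6 8 2
f 4 8 3
f 7 5 3
f 3 8 7
f 7 6 5
f 8 6 7
f 10 9 13
f 10 13 11
f 11 13 14
f 11 14 12
f 13 9 15
f 13 15 14
f 14 15 16
f 14 16 12
f 15 9 17
f 15 17 16
f 16 17 18
f 16 18 12
f 17 9 19
f 17 19 18
f 18 19 20
f 18 20 12
f 19 9 21
f 19 21 20
f 20 21 22
f 20 22 12
f 21 9 23
f 21 23 22
f 22 23 24
f 22 24 12
f 23 9 25
f 23 25 24
f 24 25 26
f 24 26 12
f 25 9 27
f 25 27 26
f 26 27 28
f 26 28 12
f 27 9 29
f 27 29 28
f 28 29 30
f 28 30 12
f 29 9 31
f 29 31 30
f 30 31 32
f 30 32 12
f 31 9 33
f 31 33 32
f 32 33 34
f 32 34 12
f 33 9 35
f 33 35 34
f 34 35 36
f 34 36 12
f 35 9 37
f 35 37 36
f 36 37 38
f 36 38 12
f 37 9 10
f 37 10 38
f 38 10 11
f 38 11 12
f 40 39 43
f 40 43 41
f 41 43 44
f 41 44 42
f 43 39 45
f 43 45 44
f 44 45 46
f 44 46 42
f 45 39 47
f 45 47 46
f 46 47 48
f 46 48 42
f 47 39 49
f 47 49 48
f 48 49 50
f 48 50 42
f 49 39 51
f 49 51 50
f 50 51 52
f 50 52 42
f 51 39 53
f 51 53 52
f 52 53 54
f 52 54 42
f 53 39 55
f 53 55 54
f 54 55 56
f 54 56 42
f 55 39 57
f 55 57 56
f 56 57 58
f 56 58 42
f 57 39 40
f 57 40 58
f 58 40 41
f 58 41 42
f 59 96 75
f 96 70 99
f 75 99 64
f 96 99 75
f 59 75 71
f 75 64 76
f 71 76 60
f 75 76 71
f 59 71 80
f 71 60 81
f 80 81 66
f 71 81 80
f 59 80 92
f 80 66 95
f 92 95 69
f 80 95 92
f 59 92 96
f 92 69 100
f 96 100 70
f 92 100 96
f 60 76 87
f 76 64 90
f 87 90 68
f 76 90 87
f 64 99 77
f 99 70 98
f 77 98 63
f 99 98 77
f 70 100 97
f 100 69 93
f 97 93 61
f 100 93 97
f 69 95 94
f 95 66 82
f 94 82 65
f 95 82 94
f 66 81 86
f 81 60 83
f 86 83 67
f 81 83 86
f 62 88 74
f 88 68 89
f 74 89 63
f 88 89 74
f 62 74 72
f 74 63 73
f 72 73 61
f 74 73 72
f 62 72 79
f 72 61 78
f 79 78 65
f 72 78 79
f 62 79 84
f 79 65 85
f 84 85 67
f 79 85 84
f 62 84 88
f 84 67 91
f 88 91 68
f 84 91 88
f 63 89 77
f 89 68 90
f 77 90 64
f 89 90 77
f 61 73 97
f 73 63 98
f 97 98 70
f 73 98 97
f 65 78 94
f 78 61 93
f 94 93 69
f 78 93 94
f 67 85 86
f 85 65 82
f 86 82 66
f 85 82 86
f 68 91 87
f 91 67 83
f 87 83 60
f 91 83 87
f 102 101 104
f 102 104 103
f 104 101 105
f 104 105 103
f 105 101 106
f 105 106 103
f 106 101 107
f 106 107 103
f 107 101 108
f 107 108 103
f 108 101 109
f 108 109 103
f 109 101 110
f 109 110 103
f 110 101 111
f 110 111 103
f 111 101 112
f 111 112 103
f 112 101 113
f 112 113 103
f 113 101 114
f 113 114 103
f 114 101 115
f 114 115 103
f 115 101 102
f 115 102 103



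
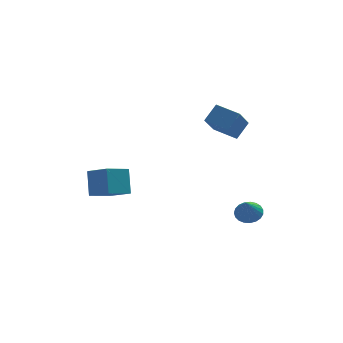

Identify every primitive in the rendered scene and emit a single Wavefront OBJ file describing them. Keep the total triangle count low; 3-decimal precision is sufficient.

v -3.969 3.67 -1.387
v -3.922 4.632 0.062
v -2.612 4.473 -1.965
v -2.564 5.435 -0.516
v -3.016 2.565 -0.684
v -2.968 3.527 0.765
v -1.658 3.368 -1.262
v -1.611 4.33 0.187
v 4.457 3.804 2.342
v 3.678 2.552 3.737
v 3.329 4.863 2.662
v 2.55 3.611 4.057
v 5.23 4.349 3.263
v 4.451 3.097 4.658
v 4.102 5.408 3.583
v 3.323 4.156 4.978
v 4.099 -1.152 -0.801
v 4.877 -1.229 -0.63
v 3.761 -1.908 0.401
v 4.8 -0.946 -0.474
v 4.601 -0.698 -0.374
v 4.316 -0.529 -0.348
v 3.993 -0.467 -0.4
v 3.689 -0.524 -0.521
v 3.456 -0.69 -0.691
v 3.334 -0.935 -0.88
v 3.344 -1.217 -1.055
v 3.485 -1.489 -1.186
v 3.732 -1.702 -1.251
v 4.043 -1.82 -1.237
v 4.363 -1.822 -1.149
v 4.638 -1.708 -1
v 4.82 -1.499 -0.816
f 2 4 1
f 5 2 1
f 1 4 3
f 3 5 1
f 2 8 4
f 6 2 5
f 6 8 2
f 4 8 3
f 7 5 3
f 3 8 7
f 7 6 5
f 8 6 7
f 10 12 9
f 13 10 9
f 9 12 11
f 11 13 9
f 10 16 12
f 14 10 13
f 14 16 10
f 12 16 11
f 15 13 11
f 11 16 15
f 15 14 13
f 16 14 15
f 18 17 20
f 18 20 19
f 20 17 21
f 20 21 19
f 21 17 22
f 21 22 19
f 22 17 23
f 22 23 19
f 23 17 24
f 23 24 19
f 24 17 25
f 24 25 19
f 25 17 26
f 25 26 19
f 26 17 27
f 26 27 19
f 27 17 28
f 27 28 19
f 28 17 29
f 28 29 19
f 29 17 30
f 29 30 19
f 30 17 31
f 30 31 19
f 31 17 32
f 31 32 19
f 32 17 33
f 32 33 19
f 33 17 18
f 33 18 19



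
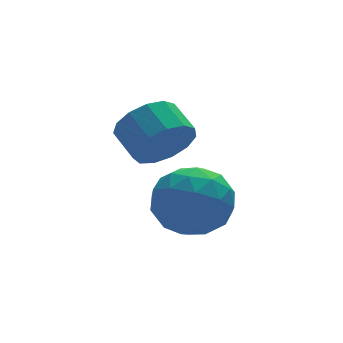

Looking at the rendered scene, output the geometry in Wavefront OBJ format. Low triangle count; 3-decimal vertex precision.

v -2.004 -1.369 -1.092
v -1.59 -1.712 -0.261
v -1.761 -0.693 0.244
v -2.176 -0.351 -0.588
v -1.176 -1.492 -0.564
v -1.348 -0.473 -0.059
v -1.025 -1.233 -1.035
v -1.197 -0.214 -0.53
v -1.185 -1.018 -1.524
v -1.357 0.001 -1.019
v -1.605 -0.914 -1.876
v -1.777 0.105 -1.371
v -2.152 -0.955 -1.979
v -2.324 0.064 -1.474
v -2.652 -1.127 -1.801
v -2.823 -0.109 -1.296
v -2.946 -1.377 -1.398
v -3.117 -0.358 -0.893
v -2.941 -1.624 -0.898
v -3.113 -0.605 -0.393
v -2.639 -1.79 -0.459
v -2.81 -0.771 0.045
v -2.135 -1.823 -0.222
v -2.307 -0.804 0.283
v -1.783 -2.165 -2.542
v -1.413 -2.656 -1.488
v -2.607 -3.884 -3.052
v -2.237 -4.375 -1.998
v -3.11 -3.523 -2.001
v -2.6 -2.46 -1.686
v -1.42 -4.08 -2.854
v -0.91 -3.017 -2.539
v -1.188 -3.839 -1.681
v -2.233 -3.494 -1.154
v -1.787 -3.046 -3.386
v -2.832 -2.701 -2.859
v -1.526 -2.26 -1.97
v -2.494 -4.28 -2.57
v -3.007 -3.78 -2.572
v -2.79 -4.068 -1.952
v -2.224 -2.145 -2.086
v -2.006 -2.433 -1.467
v -3.003 -2.942 -1.769
v -2.014 -4.107 -3.073
v -1.796 -4.395 -2.454
v -1.23 -2.472 -2.588
v -1.013 -2.76 -1.968
v -1.017 -3.598 -2.771
v -1.176 -3.243 -1.464
v -1.66 -4.254 -1.764
v -1.18 -4.08 -2.267
v -0.881 -3.456 -2.082
v -1.79 -3.041 -1.154
v -2.274 -4.051 -1.454
v -2.787 -3.55 -1.456
v -2.488 -2.926 -1.271
v -1.658 -3.736 -1.268
v -1.746 -2.489 -3.086
v -2.23 -3.499 -3.386
v -1.532 -3.614 -3.269
v -1.233 -2.99 -3.084
v -2.36 -2.286 -2.776
v -2.844 -3.297 -3.076
v -3.139 -3.084 -2.458
v -2.84 -2.46 -2.273
v -2.362 -2.804 -3.272
f 2 1 5
f 2 5 3
f 3 5 6
f 3 6 4
f 5 1 7
f 5 7 6
f 6 7 8
f 6 8 4
f 7 1 9
f 7 9 8
f 8 9 10
f 8 10 4
f 9 1 11
f 9 11 10
f 10 11 12
f 10 12 4
f 11 1 13
f 11 13 12
f 12 13 14
f 12 14 4
f 13 1 15
f 13 15 14
f 14 15 16
f 14 16 4
f 15 1 17
f 15 17 16
f 16 17 18
f 16 18 4
f 17 1 19
f 17 19 18
f 18 19 20
f 18 20 4
f 19 1 21
f 19 21 20
f 20 21 22
f 20 22 4
f 21 1 23
f 21 23 22
f 22 23 24
f 22 24 4
f 23 1 2
f 23 2 24
f 24 2 3
f 24 3 4
f 25 62 41
f 62 36 65
f 41 65 30
f 62 65 41
f 25 41 37
f 41 30 42
f 37 42 26
f 41 42 37
f 25 37 46
f 37 26 47
f 46 47 32
f 37 47 46
f 25 46 58
f 46 32 61
f 58 61 35
f 46 61 58
f 25 58 62
f 58 35 66
f 62 66 36
f 58 66 62
f 26 42 53
f 42 30 56
f 53 56 34
f 42 56 53
f 30 65 43
f 65 36 64
f 43 64 29
f 65 64 43
f 36 66 63
f 66 35 59
f 63 59 27
f 66 59 63
f 35 61 60
f 61 32 48
f 60 48 31
f 61 48 60
f 32 47 52
f 47 26 49
f 52 49 33
f 47 49 52
f 28 54 40
f 54 34 55
f 40 55 29
f 54 55 40
f 28 40 38
f 40 29 39
f 38 39 27
f 40 39 38
f 28 38 45
f 38 27 44
f 45 44 31
f 38 44 45
f 28 45 50
f 45 31 51
f 50 51 33
f 45 51 50
f 28 50 54
f 50 33 57
f 54 57 34
f 50 57 54
f 29 55 43
f 55 34 56
f 43 56 30
f 55 56 43
f 27 39 63
f 39 29 64
f 63 64 36
f 39 64 63
f 31 44 60
f 44 27 59
f 60 59 35
f 44 59 60
f 33 51 52
f 51 31 48
f 52 48 32
f 51 48 52
f 34 57 53
f 57 33 49
f 53 49 26
f 57 49 53



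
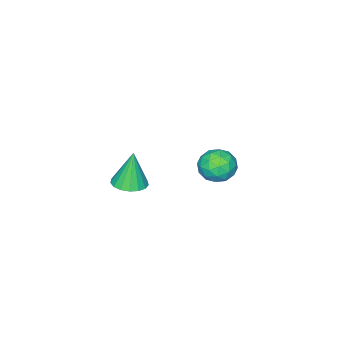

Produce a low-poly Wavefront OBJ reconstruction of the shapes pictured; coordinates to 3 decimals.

v 3.415 -2.789 1.277
v 3.823 -2.41 1.342
v 3.225 -2.791 2.503
v 3.602 -2.261 1.308
v 3.339 -2.234 1.267
v 3.093 -2.333 1.228
v 2.921 -2.537 1.201
v 2.862 -2.799 1.191
v 2.93 -3.058 1.201
v 3.109 -3.255 1.229
v 3.359 -3.346 1.267
v 3.621 -3.308 1.308
v 3.836 -3.152 1.342
v 3.955 -2.913 1.361
v 3.95 -2.645 1.361
v -0.182 -2.125 -0.422
v 0.145 -2.509 0.008
v -1.005 -2.811 -0.408
v -0.678 -3.195 0.022
v -0.903 -2.601 0.212
v -0.394 -2.177 0.203
v -0.466 -3.143 -0.603
v 0.043 -2.719 -0.612
v -0.031 -3.138 -0.104
v -0.3 -2.803 0.4
v -0.56 -2.517 -0.8
v -0.829 -2.182 -0.296
v 0.054 -2.257 -0.209
v -0.914 -3.063 -0.191
v -1.046 -2.714 -0.08
v -0.854 -2.94 0.173
v -0.263 -2.062 -0.094
v -0.07 -2.288 0.159
v -0.686 -2.342 0.279
v -0.79 -3.032 -0.559
v -0.597 -3.258 -0.306
v -0.006 -2.38 -0.573
v 0.186 -2.606 -0.32
v -0.174 -2.978 -0.679
v 0.143 -2.852 -0.022
v -0.341 -3.255 -0.013
v -0.217 -3.225 -0.381
v 0.083 -2.975 -0.386
v -0.016 -2.655 0.274
v -0.5 -3.058 0.283
v -0.632 -2.709 0.395
v -0.332 -2.46 0.389
v -0.119 -3.025 0.209
v -0.36 -2.262 -0.683
v -0.844 -2.665 -0.674
v -0.528 -2.86 -0.789
v -0.228 -2.611 -0.795
v -0.519 -2.065 -0.387
v -1.003 -2.468 -0.378
v -0.943 -2.345 -0.014
v -0.643 -2.095 -0.019
v -0.741 -2.295 -0.609
f 2 1 4
f 2 4 3
f 4 1 5
f 4 5 3
f 5 1 6
f 5 6 3
f 6 1 7
f 6 7 3
f 7 1 8
f 7 8 3
f 8 1 9
f 8 9 3
f 9 1 10
f 9 10 3
f 10 1 11
f 10 11 3
f 11 1 12
f 11 12 3
f 12 1 13
f 12 13 3
f 13 1 14
f 13 14 3
f 14 1 15
f 14 15 3
f 15 1 2
f 15 2 3
f 16 53 32
f 53 27 56
f 32 56 21
f 53 56 32
f 16 32 28
f 32 21 33
f 28 33 17
f 32 33 28
f 16 28 37
f 28 17 38
f 37 38 23
f 28 38 37
f 16 37 49
f 37 23 52
f 49 52 26
f 37 52 49
f 16 49 53
f 49 26 57
f 53 57 27
f 49 57 53
f 17 33 44
f 33 21 47
f 44 47 25
f 33 47 44
f 21 56 34
f 56 27 55
f 34 55 20
f 56 55 34
f 27 57 54
f 57 26 50
f 54 50 18
f 57 50 54
f 26 52 51
f 52 23 39
f 51 39 22
f 52 39 51
f 23 38 43
f 38 17 40
f 43 40 24
f 38 40 43
f 19 45 31
f 45 25 46
f 31 46 20
f 45 46 31
f 19 31 29
f 31 20 30
f 29 30 18
f 31 30 29
f 19 29 36
f 29 18 35
f 36 35 22
f 29 35 36
f 19 36 41
f 36 22 42
f 41 42 24
f 36 42 41
f 19 41 45
f 41 24 48
f 45 48 25
f 41 48 45
f 20 46 34
f 46 25 47
f 34 47 21
f 46 47 34
f 18 30 54
f 30 20 55
f 54 55 27
f 30 55 54
f 22 35 51
f 35 18 50
f 51 50 26
f 35 50 51
f 24 42 43
f 42 22 39
f 43 39 23
f 42 39 43
f 25 48 44
f 48 24 40
f 44 40 17
f 48 40 44



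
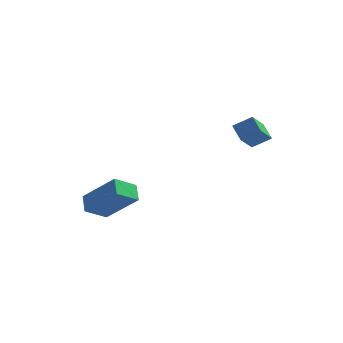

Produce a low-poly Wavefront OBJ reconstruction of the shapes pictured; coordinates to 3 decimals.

v 2.122 3.462 3.602
v 1.955 2.492 4.322
v 2.89 3.704 4.106
v 2.723 2.733 4.826
v 2.637 2.967 3.054
v 2.47 1.996 3.774
v 3.405 3.208 3.558
v 3.238 2.238 4.278
v -1.509 -1.416 1.519
v -1.858 -0.776 2.047
v -2.99 -1.181 0.257
v -3.339 -0.541 0.785
v -0.901 -0.619 0.955
v -1.25 0.021 1.483
v -2.382 -0.384 -0.307
v -2.731 0.256 0.221
f 2 4 1
f 5 2 1
f 1 4 3
f 3 5 1
f 2 8 4
f 6 2 5
f 6 8 2
f 4 8 3
f 7 5 3
f 3 8 7
f 7 6 5
f 8 6 7
f 10 12 9
f 13 10 9
f 9 12 11
f 11 13 9
f 10 16 12
f 14 10 13
f 14 16 10
f 12 16 11
f 15 13 11
f 11 16 15
f 15 14 13
f 16 14 15



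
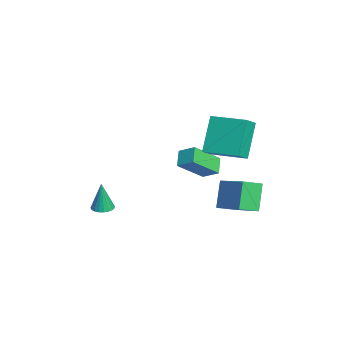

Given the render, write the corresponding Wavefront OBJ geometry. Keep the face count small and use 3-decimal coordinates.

v 0.692 1.978 -1.86
v 2.381 2.825 -1.039
v 0.386 2.953 -2.237
v 2.074 3.801 -1.415
v 1.506 1.699 -3.245
v 3.194 2.547 -2.423
v 1.199 2.675 -3.621
v 2.888 3.522 -2.8
v -1.234 -3.524 -4.474
v -0.706 -3.261 -4.475
v -1.206 -3.576 -2.806
v -0.858 -3.069 -4.467
v -1.076 -2.956 -4.46
v -1.321 -2.941 -4.455
v -1.55 -3.027 -4.454
v -1.725 -3.199 -4.456
v -1.816 -3.427 -4.462
v -1.805 -3.672 -4.47
v -1.696 -3.891 -4.478
v -1.507 -4.047 -4.486
v -1.27 -4.113 -4.492
v -1.028 -4.077 -4.495
v -0.821 -3.945 -4.494
v -0.685 -3.74 -4.49
v -0.644 -3.499 -4.483
v -1.284 1.455 -1.605
v -0.636 0.141 -0.427
v -0.754 2.159 -1.112
v -0.106 0.844 0.066
v -0.514 1.296 -2.206
v 0.134 -0.019 -1.028
v 0.016 1.999 -1.713
v 0.664 0.685 -0.535
v 1.937 1.41 0.626
v 2.677 0.869 1.216
v 0.884 1.914 2.407
v 1.623 1.373 2.998
v 2.937 2.947 0.782
v 3.676 2.406 1.373
v 1.883 3.451 2.564
v 2.623 2.91 3.154
f 2 4 1
f 5 2 1
f 1 4 3
f 3 5 1
f 2 8 4
f 6 2 5
f 6 8 2
f 4 8 3
f 7 5 3
f 3 8 7
f 7 6 5
f 8 6 7
f 10 9 12
f 10 12 11
f 12 9 13
f 12 13 11
f 13 9 14
f 13 14 11
f 14 9 15
f 14 15 11
f 15 9 16
f 15 16 11
f 16 9 17
f 16 17 11
f 17 9 18
f 17 18 11
f 18 9 19
f 18 19 11
f 19 9 20
f 19 20 11
f 20 9 21
f 20 21 11
f 21 9 22
f 21 22 11
f 22 9 23
f 22 23 11
f 23 9 24
f 23 24 11
f 24 9 25
f 24 25 11
f 25 9 10
f 25 10 11
f 27 29 26
f 30 27 26
f 26 29 28
f 28 30 26
f 27 33 29
f 31 27 30
f 31 33 27
f 29 33 28
f 32 30 28
f 28 33 32
f 32 31 30
f 33 31 32
f 35 37 34
f 38 35 34
f 34 37 36
f 36 38 34
f 35 41 37
f 39 35 38
f 39 41 35
f 37 41 36
f 40 38 36
f 36 41 40
f 40 39 38
f 41 39 40



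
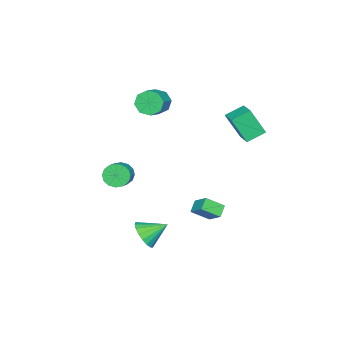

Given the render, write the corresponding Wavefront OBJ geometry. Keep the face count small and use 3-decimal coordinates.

v -0.911 -1.403 3.625
v -0.597 -1.098 2.884
v 0.605 -0.853 3.495
v 0.291 -1.157 4.235
v -0.878 -0.629 3.25
v 0.323 -0.384 3.861
v -1.179 -0.613 3.836
v 0.022 -0.368 4.446
v -1.323 -1.06 4.297
v -0.121 -0.815 4.908
v -1.225 -1.707 4.365
v -0.023 -1.462 4.976
v -0.943 -2.176 3.999
v 0.258 -1.931 4.61
v -0.642 -2.192 3.414
v 0.559 -1.947 4.024
v -0.499 -1.745 2.952
v 0.703 -1.5 3.563
v 4.338 1.095 -3.366
v 5.09 1.228 -2.784
v 3.562 2.105 -2.594
v 5.157 1.516 -3.093
v 5.062 1.719 -3.456
v 4.823 1.8 -3.801
v 4.488 1.74 -4.06
v 4.124 1.553 -4.182
v 3.802 1.275 -4.141
v 3.586 0.961 -3.947
v 3.52 0.674 -3.638
v 3.615 0.47 -3.275
v 3.854 0.39 -2.93
v 4.188 0.449 -2.671
v 4.553 0.637 -2.55
v 4.875 0.915 -2.59
v -2.614 4.175 2.495
v -2.327 3.33 4.115
v -1.828 5.04 2.806
v -1.541 4.196 4.427
v -1.699 3.524 1.993
v -1.412 2.68 3.614
v -0.913 4.39 2.305
v -0.626 3.545 3.925
v 2.123 -1.871 -0.799
v 2.55 -2.093 -1.438
v 3.423 -1.792 -0.96
v 2.997 -1.569 -0.321
v 2.452 -1.697 -1.508
v 3.325 -1.396 -1.029
v 2.265 -1.347 -1.388
v 3.139 -1.046 -0.909
v 2.041 -1.138 -1.11
v 2.914 -0.837 -0.631
v 1.839 -1.125 -0.749
v 2.712 -0.824 -0.27
v 1.713 -1.311 -0.401
v 2.586 -1.01 0.077
v 1.697 -1.648 -0.16
v 2.57 -1.347 0.318
v 1.795 -2.044 -0.091
v 2.668 -1.743 0.388
v 1.981 -2.394 -0.211
v 2.855 -2.093 0.268
v 2.206 -2.603 -0.489
v 3.079 -2.302 -0.01
v 2.408 -2.616 -0.85
v 3.281 -2.315 -0.371
v 2.534 -2.43 -1.197
v 3.407 -2.129 -0.719
v 1.481 3.751 -1.925
v 2.099 2.935 -1.242
v 1.818 4.636 -1.171
v 2.435 3.82 -0.489
v 2.145 3.88 -2.371
v 2.762 3.064 -1.689
v 2.481 4.765 -1.618
v 3.099 3.949 -0.935
f 2 1 5
f 2 5 3
f 3 5 6
f 3 6 4
f 5 1 7
f 5 7 6
f 6 7 8
f 6 8 4
f 7 1 9
f 7 9 8
f 8 9 10
f 8 10 4
f 9 1 11
f 9 11 10
f 10 11 12
f 10 12 4
f 11 1 13
f 11 13 12
f 12 13 14
f 12 14 4
f 13 1 15
f 13 15 14
f 14 15 16
f 14 16 4
f 15 1 17
f 15 17 16
f 16 17 18
f 16 18 4
f 17 1 2
f 17 2 18
f 18 2 3
f 18 3 4
f 20 19 22
f 20 22 21
f 22 19 23
f 22 23 21
f 23 19 24
f 23 24 21
f 24 19 25
f 24 25 21
f 25 19 26
f 25 26 21
f 26 19 27
f 26 27 21
f 27 19 28
f 27 28 21
f 28 19 29
f 28 29 21
f 29 19 30
f 29 30 21
f 30 19 31
f 30 31 21
f 31 19 32
f 31 32 21
f 32 19 33
f 32 33 21
f 33 19 34
f 33 34 21
f 34 19 20
f 34 20 21
f 36 38 35
f 39 36 35
f 35 38 37
f 37 39 35
f 36 42 38
f 40 36 39
f 40 42 36
f 38 42 37
f 41 39 37
f 37 42 41
f 41 40 39
f 42 40 41
f 44 43 47
f 44 47 45
f 45 47 48
f 45 48 46
f 47 43 49
f 47 49 48
f 48 49 50
f 48 50 46
f 49 43 51
f 49 51 50
f 50 51 52
f 50 52 46
f 51 43 53
f 51 53 52
f 52 53 54
f 52 54 46
f 53 43 55
f 53 55 54
f 54 55 56
f 54 56 46
f 55 43 57
f 55 57 56
f 56 57 58
f 56 58 46
f 57 43 59
f 57 59 58
f 58 59 60
f 58 60 46
f 59 43 61
f 59 61 60
f 60 61 62
f 60 62 46
f 61 43 63
f 61 63 62
f 62 63 64
f 62 64 46
f 63 43 65
f 63 65 64
f 64 65 66
f 64 66 46
f 65 43 67
f 65 67 66
f 66 67 68
f 66 68 46
f 67 43 44
f 67 44 68
f 68 44 45
f 68 45 46
f 70 72 69
f 73 70 69
f 69 72 71
f 71 73 69
f 70 76 72
f 74 70 73
f 74 76 70
f 72 76 71
f 75 73 71
f 71 76 75
f 75 74 73
f 76 74 75



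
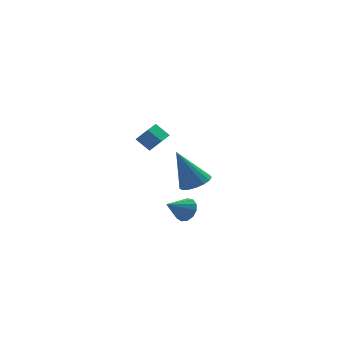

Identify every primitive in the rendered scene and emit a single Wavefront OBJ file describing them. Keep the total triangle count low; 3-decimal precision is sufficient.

v 2.247 -2.013 -2.461
v 3.003 -1.784 -2.174
v 1.393 -1.647 -0.499
v 2.843 -1.44 -2.308
v 2.546 -1.228 -2.477
v 2.181 -1.195 -2.642
v 1.831 -1.35 -2.765
v 1.576 -1.657 -2.819
v 1.475 -2.045 -2.791
v 1.551 -2.426 -2.687
v 1.786 -2.712 -2.531
v 2.127 -2.838 -2.359
v 2.495 -2.775 -2.21
v 2.807 -2.538 -2.119
v 2.99 -2.18 -2.106
v 1.464 2.133 -1.6
v 0.853 2.578 -0.961
v 0.946 2.615 -2.43
v 0.336 3.06 -1.79
v 2.004 2.8 -1.55
v 1.394 3.245 -0.91
v 1.487 3.282 -2.379
v 0.876 3.727 -1.74
v 1.419 -3.692 -3.339
v 1.801 -4.239 -3.13
v 0.401 -4.128 -2.621
v 1.864 -3.953 -2.866
v 1.786 -3.583 -2.753
v 1.591 -3.248 -2.826
v 1.341 -3.054 -3.062
v 1.116 -3.062 -3.386
v 0.988 -3.271 -3.695
v 0.996 -3.613 -3.891
v 1.138 -3.98 -3.912
v 1.37 -4.256 -3.751
v 1.617 -4.352 -3.459
f 2 1 4
f 2 4 3
f 4 1 5
f 4 5 3
f 5 1 6
f 5 6 3
f 6 1 7
f 6 7 3
f 7 1 8
f 7 8 3
f 8 1 9
f 8 9 3
f 9 1 10
f 9 10 3
f 10 1 11
f 10 11 3
f 11 1 12
f 11 12 3
f 12 1 13
f 12 13 3
f 13 1 14
f 13 14 3
f 14 1 15
f 14 15 3
f 15 1 2
f 15 2 3
f 17 19 16
f 20 17 16
f 16 19 18
f 18 20 16
f 17 23 19
f 21 17 20
f 21 23 17
f 19 23 18
f 22 20 18
f 18 23 22
f 22 21 20
f 23 21 22
f 25 24 27
f 25 27 26
f 27 24 28
f 27 28 26
f 28 24 29
f 28 29 26
f 29 24 30
f 29 30 26
f 30 24 31
f 30 31 26
f 31 24 32
f 31 32 26
f 32 24 33
f 32 33 26
f 33 24 34
f 33 34 26
f 34 24 35
f 34 35 26
f 35 24 36
f 35 36 26
f 36 24 25
f 36 25 26



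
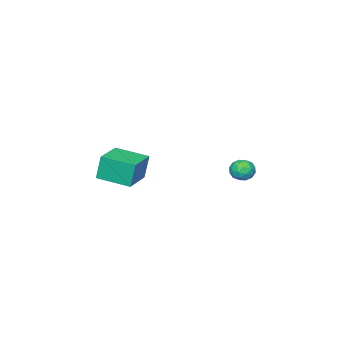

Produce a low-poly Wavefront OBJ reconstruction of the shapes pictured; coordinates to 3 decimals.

v -3.193 1.904 1.977
v -2.701 1.613 1.465
v -3.899 0.887 1.875
v -3.407 0.596 1.363
v -3.199 0.668 2.098
v -2.762 1.296 2.162
v -3.838 1.204 1.178
v -3.401 1.832 1.242
v -3.099 1.181 0.972
v -2.704 0.849 1.54
v -3.896 1.651 1.8
v -3.501 1.319 2.368
v -2.885 1.847 1.73
v -3.715 0.653 1.61
v -3.593 0.694 2.042
v -3.303 0.523 1.741
v -2.921 1.661 2.139
v -2.632 1.49 1.839
v -2.924 0.935 2.211
v -3.968 1.01 1.501
v -3.679 0.839 1.201
v -3.297 1.977 1.599
v -3.007 1.806 1.298
v -3.676 1.565 1.129
v -2.829 1.423 1.139
v -3.245 0.825 1.079
v -3.498 1.182 0.971
v -3.241 1.552 1.008
v -2.597 1.228 1.473
v -3.012 0.63 1.413
v -2.89 0.672 1.845
v -2.634 1.041 1.883
v -2.831 0.974 1.183
v -3.588 1.87 1.927
v -4.003 1.272 1.867
v -3.966 1.459 1.457
v -3.71 1.828 1.495
v -3.355 1.675 2.261
v -3.771 1.077 2.201
v -3.359 0.948 2.332
v -3.102 1.318 2.369
v -3.769 1.526 2.157
v 3.044 -2.561 2.955
v 2.836 -2.392 4.471
v 2.453 -0.735 2.67
v 2.245 -0.566 4.187
v 4.835 -1.954 3.133
v 4.627 -1.785 4.65
v 4.244 -0.128 2.849
v 4.036 0.041 4.365
f 1 38 17
f 38 12 41
f 17 41 6
f 38 41 17
f 1 17 13
f 17 6 18
f 13 18 2
f 17 18 13
f 1 13 22
f 13 2 23
f 22 23 8
f 13 23 22
f 1 22 34
f 22 8 37
f 34 37 11
f 22 37 34
f 1 34 38
f 34 11 42
f 38 42 12
f 34 42 38
f 2 18 29
f 18 6 32
f 29 32 10
f 18 32 29
f 6 41 19
f 41 12 40
f 19 40 5
f 41 40 19
f 12 42 39
f 42 11 35
f 39 35 3
f 42 35 39
f 11 37 36
f 37 8 24
f 36 24 7
f 37 24 36
f 8 23 28
f 23 2 25
f 28 25 9
f 23 25 28
f 4 30 16
f 30 10 31
f 16 31 5
f 30 31 16
f 4 16 14
f 16 5 15
f 14 15 3
f 16 15 14
f 4 14 21
f 14 3 20
f 21 20 7
f 14 20 21
f 4 21 26
f 21 7 27
f 26 27 9
f 21 27 26
f 4 26 30
f 26 9 33
f 30 33 10
f 26 33 30
f 5 31 19
f 31 10 32
f 19 32 6
f 31 32 19
f 3 15 39
f 15 5 40
f 39 40 12
f 15 40 39
f 7 20 36
f 20 3 35
f 36 35 11
f 20 35 36
f 9 27 28
f 27 7 24
f 28 24 8
f 27 24 28
f 10 33 29
f 33 9 25
f 29 25 2
f 33 25 29
f 44 46 43
f 47 44 43
f 43 46 45
f 45 47 43
f 44 50 46
f 48 44 47
f 48 50 44
f 46 50 45
f 49 47 45
f 45 50 49
f 49 48 47
f 50 48 49



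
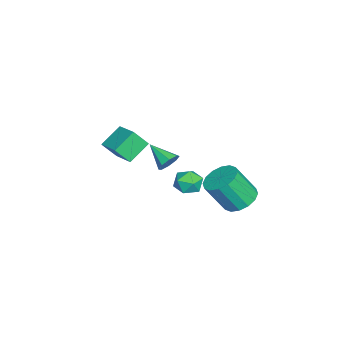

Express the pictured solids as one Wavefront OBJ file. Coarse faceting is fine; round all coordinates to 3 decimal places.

v 0.75 3.247 -1.158
v 1.673 3.776 -0.97
v 1.933 2.681 0.827
v 1.01 2.153 0.638
v 1.277 4.084 -0.725
v 1.537 2.99 1.072
v 0.739 4.169 -0.596
v 1 3.075 1.201
v 0.205 4.006 -0.617
v 0.465 2.912 1.18
v -0.184 3.64 -0.784
v 0.077 2.546 1.013
v -0.322 3.169 -1.051
v -0.062 2.075 0.746
v -0.173 2.719 -1.347
v 0.087 1.624 0.45
v 0.223 2.41 -1.592
v 0.483 1.316 0.205
v 0.76 2.325 -1.721
v 1.021 1.231 0.076
v 1.295 2.488 -1.7
v 1.555 1.394 0.097
v 1.683 2.854 -1.533
v 1.944 1.76 0.264
v 1.822 3.325 -1.266
v 2.082 2.231 0.531
v -1.697 0.637 -2.038
v -1.306 0.927 -1.252
v -1.014 -0.687 -1.888
v -0.623 -0.397 -1.102
v -1.535 -0.548 -1.137
v -1.957 0.271 -1.229
v -0.363 -0.031 -1.911
v -0.785 0.788 -2.003
v -0.481 0.515 -1.173
v -1.206 0.195 -0.694
v -1.114 0.045 -2.446
v -1.839 -0.275 -1.967
v -1.899 -4.827 0.474
v -2.928 -3.978 1.357
v -2.111 -4.027 -0.542
v -3.14 -3.178 0.341
v -0.62 -3.822 0.999
v -1.649 -2.973 1.882
v -0.832 -3.022 -0.017
v -1.861 -2.173 0.866
v 2.989 -0.258 3.009
v 3.404 -0.169 3.566
v 2.211 -1.402 3.771
v 2.967 0.14 3.584
v 2.543 0.217 3.266
v 2.38 0.015 2.797
v 2.574 -0.347 2.452
v 3.011 -0.656 2.434
v 3.435 -0.732 2.752
v 3.598 -0.53 3.221
f 2 1 5
f 2 5 3
f 3 5 6
f 3 6 4
f 5 1 7
f 5 7 6
f 6 7 8
f 6 8 4
f 7 1 9
f 7 9 8
f 8 9 10
f 8 10 4
f 9 1 11
f 9 11 10
f 10 11 12
f 10 12 4
f 11 1 13
f 11 13 12
f 12 13 14
f 12 14 4
f 13 1 15
f 13 15 14
f 14 15 16
f 14 16 4
f 15 1 17
f 15 17 16
f 16 17 18
f 16 18 4
f 17 1 19
f 17 19 18
f 18 19 20
f 18 20 4
f 19 1 21
f 19 21 20
f 20 21 22
f 20 22 4
f 21 1 23
f 21 23 22
f 22 23 24
f 22 24 4
f 23 1 25
f 23 25 24
f 24 25 26
f 24 26 4
f 25 1 2
f 25 2 26
f 26 2 3
f 26 3 4
f 27 38 32
f 27 32 28
f 27 28 34
f 27 34 37
f 27 37 38
f 28 32 36
f 32 38 31
f 38 37 29
f 37 34 33
f 34 28 35
f 30 36 31
f 30 31 29
f 30 29 33
f 30 33 35
f 30 35 36
f 31 36 32
f 29 31 38
f 33 29 37
f 35 33 34
f 36 35 28
f 40 42 39
f 43 40 39
f 39 42 41
f 41 43 39
f 40 46 42
f 44 40 43
f 44 46 40
f 42 46 41
f 45 43 41
f 41 46 45
f 45 44 43
f 46 44 45
f 48 47 50
f 48 50 49
f 50 47 51
f 50 51 49
f 51 47 52
f 51 52 49
f 52 47 53
f 52 53 49
f 53 47 54
f 53 54 49
f 54 47 55
f 54 55 49
f 55 47 56
f 55 56 49
f 56 47 48
f 56 48 49

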